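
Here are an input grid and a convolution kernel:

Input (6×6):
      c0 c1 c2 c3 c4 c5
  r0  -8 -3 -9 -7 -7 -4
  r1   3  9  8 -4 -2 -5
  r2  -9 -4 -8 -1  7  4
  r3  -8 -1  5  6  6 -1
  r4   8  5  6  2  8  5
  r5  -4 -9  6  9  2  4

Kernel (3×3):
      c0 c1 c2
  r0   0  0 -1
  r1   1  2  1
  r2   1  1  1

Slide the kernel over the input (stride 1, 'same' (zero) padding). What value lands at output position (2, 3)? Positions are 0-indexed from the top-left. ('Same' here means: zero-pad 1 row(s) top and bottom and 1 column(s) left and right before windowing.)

16

The receptive field on the zero-padded input at this output position is [8 -4 -2 / -8 -1 7 / 5 6 6]. Elementwise product with the kernel and sum: -2·-1 + -8·1 + -1·2 + 7·1 + 5·1 + 6·1 + 6·1.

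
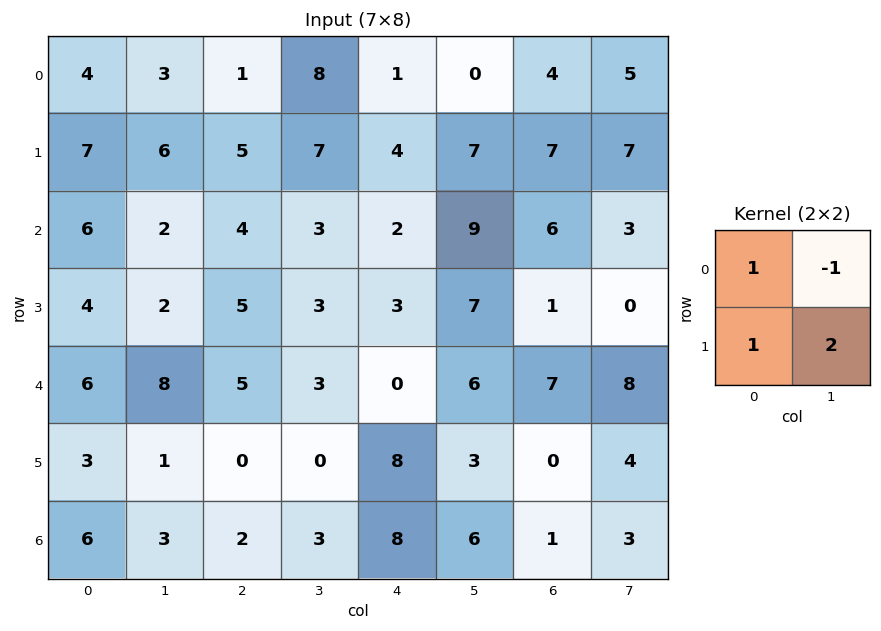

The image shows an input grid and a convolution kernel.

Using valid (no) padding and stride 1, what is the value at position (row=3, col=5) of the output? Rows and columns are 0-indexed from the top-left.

The receptive field on the input at this output position is [7 1 / 6 7]. Elementwise product with the kernel and sum: 7·1 + 1·-1 + 6·1 + 7·2.

26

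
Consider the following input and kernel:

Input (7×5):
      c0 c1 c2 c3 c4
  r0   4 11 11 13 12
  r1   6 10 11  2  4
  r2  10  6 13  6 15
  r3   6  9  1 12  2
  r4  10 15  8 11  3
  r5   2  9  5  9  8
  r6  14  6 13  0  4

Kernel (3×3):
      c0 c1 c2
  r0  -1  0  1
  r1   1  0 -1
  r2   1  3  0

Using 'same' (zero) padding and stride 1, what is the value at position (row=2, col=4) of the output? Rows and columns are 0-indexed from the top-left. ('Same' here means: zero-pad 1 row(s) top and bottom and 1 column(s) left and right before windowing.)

The receptive field on the zero-padded input at this output position is [2 4 0 / 6 15 0 / 12 2 0]. Elementwise product with the kernel and sum: 2·-1 + 0·1 + 6·1 + 0·-1 + 12·1 + 2·3.

22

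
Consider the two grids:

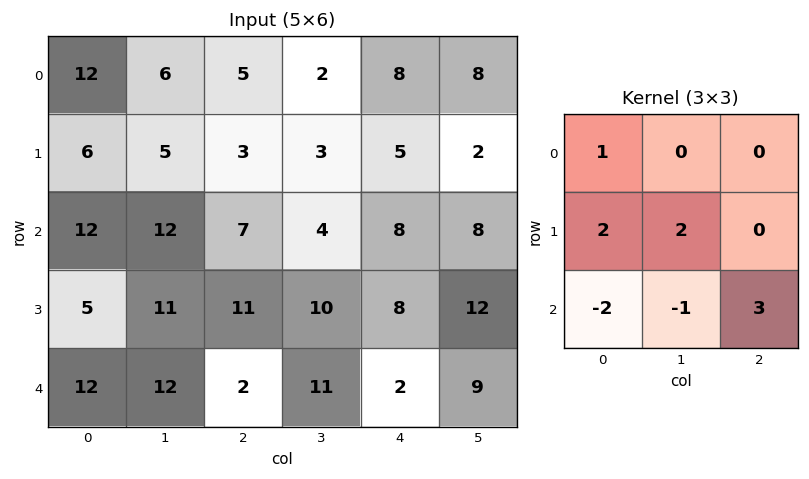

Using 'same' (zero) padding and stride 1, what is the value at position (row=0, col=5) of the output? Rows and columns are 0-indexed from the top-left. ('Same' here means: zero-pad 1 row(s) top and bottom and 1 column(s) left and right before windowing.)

The receptive field on the zero-padded input at this output position is [0 0 0 / 8 8 0 / 5 2 0]. Elementwise product with the kernel and sum: 0·1 + 8·2 + 8·2 + 5·-2 + 2·-1 + 0·3.

20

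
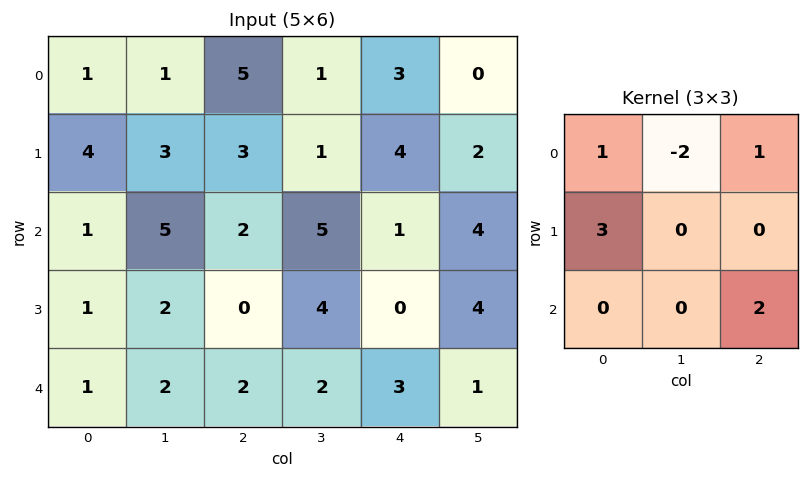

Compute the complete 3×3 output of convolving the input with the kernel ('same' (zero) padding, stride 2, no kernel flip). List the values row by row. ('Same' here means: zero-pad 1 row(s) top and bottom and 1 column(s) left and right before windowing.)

6 5 7
-1 21 18
0 12 14

Output[0,0]: The receptive field on the zero-padded input at this output position is [0 0 0 / 0 1 1 / 0 4 3]. Elementwise product with the kernel and sum: 0·1 + 0·-2 + 0·1 + 0·3 + 3·2.
Output[0,1]: The receptive field on the zero-padded input at this output position is [0 0 0 / 1 5 1 / 3 3 1]. Elementwise product with the kernel and sum: 0·1 + 0·-2 + 0·1 + 1·3 + 1·2.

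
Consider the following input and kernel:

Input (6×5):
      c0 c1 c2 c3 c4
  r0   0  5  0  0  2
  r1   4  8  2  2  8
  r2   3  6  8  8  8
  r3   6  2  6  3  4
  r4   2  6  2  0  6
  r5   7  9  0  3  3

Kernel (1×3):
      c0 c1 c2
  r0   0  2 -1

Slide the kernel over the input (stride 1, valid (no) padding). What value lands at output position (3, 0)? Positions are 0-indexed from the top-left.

-2

The receptive field on the input at this output position is [6 2 6]. Elementwise product with the kernel and sum: 2·2 + 6·-1.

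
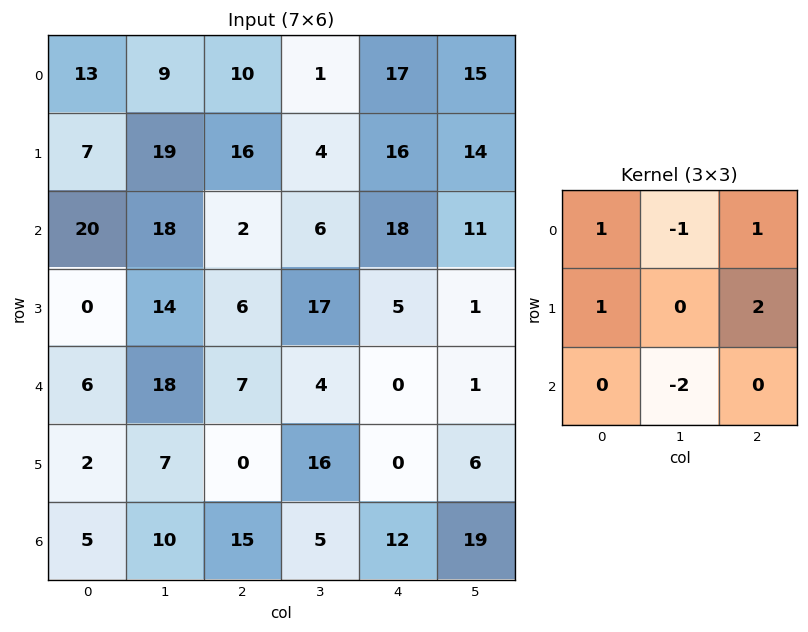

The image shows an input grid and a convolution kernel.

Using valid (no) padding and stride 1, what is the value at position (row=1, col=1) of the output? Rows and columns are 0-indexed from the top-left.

The receptive field on the input at this output position is [19 16 4 / 18 2 6 / 14 6 17]. Elementwise product with the kernel and sum: 19·1 + 16·-1 + 4·1 + 18·1 + 6·2 + 6·-2.

25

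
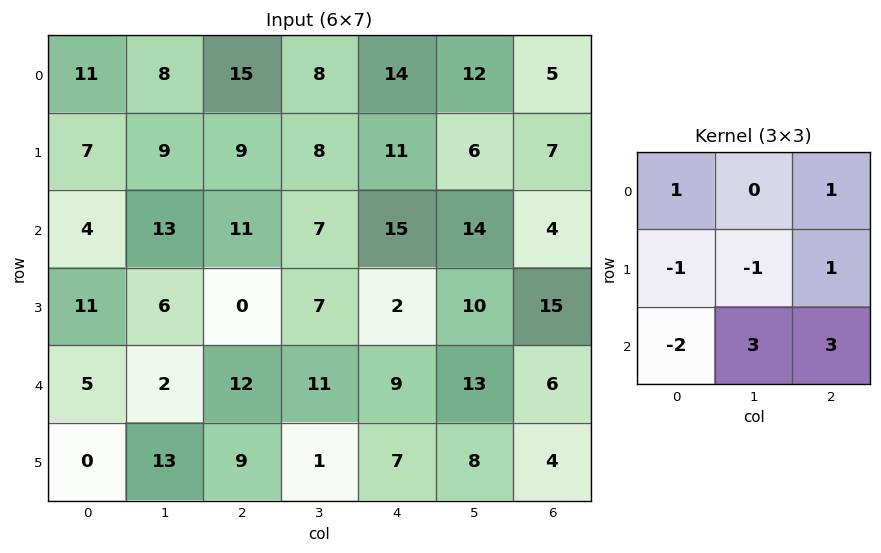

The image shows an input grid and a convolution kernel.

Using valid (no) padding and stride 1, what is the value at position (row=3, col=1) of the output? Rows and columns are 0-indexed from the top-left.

The receptive field on the input at this output position is [6 0 7 / 2 12 11 / 13 9 1]. Elementwise product with the kernel and sum: 6·1 + 7·1 + 2·-1 + 12·-1 + 11·1 + 13·-2 + 9·3 + 1·3.

14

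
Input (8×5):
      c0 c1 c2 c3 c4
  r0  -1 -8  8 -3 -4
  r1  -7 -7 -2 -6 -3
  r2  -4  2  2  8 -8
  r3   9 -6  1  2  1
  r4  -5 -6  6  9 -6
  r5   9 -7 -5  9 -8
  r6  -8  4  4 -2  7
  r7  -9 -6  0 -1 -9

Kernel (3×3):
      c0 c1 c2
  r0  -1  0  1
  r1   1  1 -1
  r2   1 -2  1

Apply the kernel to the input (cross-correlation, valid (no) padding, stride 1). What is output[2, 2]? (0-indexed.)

The receptive field on the input at this output position is [2 8 -8 / 1 2 1 / 6 9 -6]. Elementwise product with the kernel and sum: 2·-1 + -8·1 + 1·1 + 2·1 + 1·-1 + 6·1 + 9·-2 + -6·1.

-26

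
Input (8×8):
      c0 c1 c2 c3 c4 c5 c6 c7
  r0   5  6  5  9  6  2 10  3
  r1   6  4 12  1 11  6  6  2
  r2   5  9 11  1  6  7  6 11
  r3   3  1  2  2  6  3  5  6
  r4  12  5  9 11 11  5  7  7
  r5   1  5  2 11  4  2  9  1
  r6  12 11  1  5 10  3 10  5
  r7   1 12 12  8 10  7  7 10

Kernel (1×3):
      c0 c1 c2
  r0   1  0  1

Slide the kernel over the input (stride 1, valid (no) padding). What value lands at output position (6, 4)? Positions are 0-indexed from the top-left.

20

The receptive field on the input at this output position is [10 3 10]. Elementwise product with the kernel and sum: 10·1 + 10·1.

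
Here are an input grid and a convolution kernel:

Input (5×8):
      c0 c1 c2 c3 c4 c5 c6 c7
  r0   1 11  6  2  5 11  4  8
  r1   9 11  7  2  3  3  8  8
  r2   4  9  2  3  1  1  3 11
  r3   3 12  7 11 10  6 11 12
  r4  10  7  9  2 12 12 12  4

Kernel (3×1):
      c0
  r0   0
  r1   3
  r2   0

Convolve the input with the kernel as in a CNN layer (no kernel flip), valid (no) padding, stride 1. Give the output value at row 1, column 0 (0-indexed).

12

The receptive field on the input at this output position is [9 / 4 / 3]. Elementwise product with the kernel and sum: 4·3.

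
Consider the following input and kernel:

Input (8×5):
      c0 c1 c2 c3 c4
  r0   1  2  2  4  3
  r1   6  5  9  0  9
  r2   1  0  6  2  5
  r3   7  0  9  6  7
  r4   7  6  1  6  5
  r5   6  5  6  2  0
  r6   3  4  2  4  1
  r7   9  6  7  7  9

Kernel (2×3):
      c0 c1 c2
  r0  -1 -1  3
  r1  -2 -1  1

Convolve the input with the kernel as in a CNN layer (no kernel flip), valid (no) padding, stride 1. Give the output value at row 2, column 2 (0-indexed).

-10

The receptive field on the input at this output position is [6 2 5 / 9 6 7]. Elementwise product with the kernel and sum: 6·-1 + 2·-1 + 5·3 + 9·-2 + 6·-1 + 7·1.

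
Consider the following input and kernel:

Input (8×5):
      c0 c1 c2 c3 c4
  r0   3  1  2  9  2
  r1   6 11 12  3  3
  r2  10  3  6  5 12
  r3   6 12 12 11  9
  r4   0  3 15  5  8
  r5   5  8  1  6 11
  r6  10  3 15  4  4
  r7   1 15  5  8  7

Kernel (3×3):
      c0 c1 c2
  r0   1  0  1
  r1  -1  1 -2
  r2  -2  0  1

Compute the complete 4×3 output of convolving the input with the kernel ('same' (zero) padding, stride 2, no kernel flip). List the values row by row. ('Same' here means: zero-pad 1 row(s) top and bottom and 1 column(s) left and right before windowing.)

Output[0,0]: The receptive field on the zero-padded input at this output position is [0 0 0 / 0 3 1 / 0 6 11]. Elementwise product with the kernel and sum: 0·1 + 0·1 + 0·-1 + 3·1 + 1·-2 + 0·-2 + 11·1.
Output[0,1]: The receptive field on the zero-padded input at this output position is [0 0 0 / 1 2 9 / 11 12 3]. Elementwise product with the kernel and sum: 0·1 + 0·1 + 1·-1 + 2·1 + 9·-2 + 11·-2 + 3·1.

12 -36 -13
27 -6 -12
14 15 2
27 -4 -10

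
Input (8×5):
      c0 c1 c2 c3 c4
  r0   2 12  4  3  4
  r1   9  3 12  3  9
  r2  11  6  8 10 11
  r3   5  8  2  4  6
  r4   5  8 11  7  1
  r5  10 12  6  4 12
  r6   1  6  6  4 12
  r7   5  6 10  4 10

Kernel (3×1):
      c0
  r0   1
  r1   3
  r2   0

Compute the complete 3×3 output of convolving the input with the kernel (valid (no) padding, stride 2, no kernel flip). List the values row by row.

Output[0,0]: The receptive field on the input at this output position is [2 / 9 / 11]. Elementwise product with the kernel and sum: 2·1 + 9·3.

29 40 31
26 14 29
35 29 37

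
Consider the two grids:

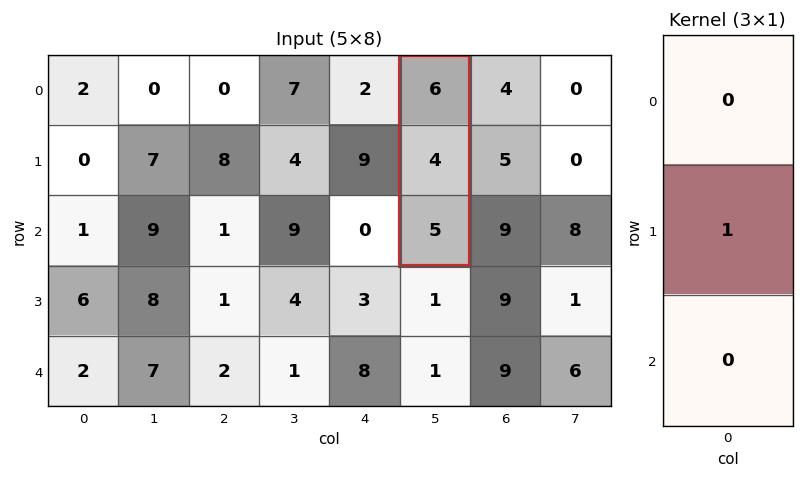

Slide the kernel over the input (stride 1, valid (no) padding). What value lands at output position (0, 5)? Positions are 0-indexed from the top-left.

The receptive field on the input at this output position is [6 / 4 / 5]. Elementwise product with the kernel and sum: 4·1.

4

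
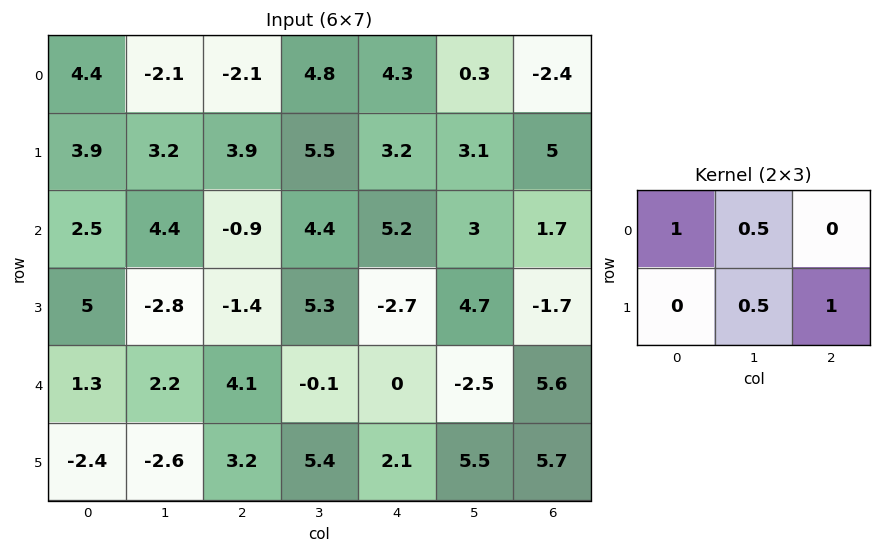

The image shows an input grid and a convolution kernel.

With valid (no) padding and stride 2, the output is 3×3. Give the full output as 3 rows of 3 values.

Output[0,0]: The receptive field on the input at this output position is [4.4 -2.1 -2.1 / 3.9 3.2 3.9]. Elementwise product with the kernel and sum: 4.4·1 + -2.1·0.5 + 3.2·0.5 + 3.9·1.

8.85 6.25 11
1.9 1.25 7.35
4.3 8.85 7.2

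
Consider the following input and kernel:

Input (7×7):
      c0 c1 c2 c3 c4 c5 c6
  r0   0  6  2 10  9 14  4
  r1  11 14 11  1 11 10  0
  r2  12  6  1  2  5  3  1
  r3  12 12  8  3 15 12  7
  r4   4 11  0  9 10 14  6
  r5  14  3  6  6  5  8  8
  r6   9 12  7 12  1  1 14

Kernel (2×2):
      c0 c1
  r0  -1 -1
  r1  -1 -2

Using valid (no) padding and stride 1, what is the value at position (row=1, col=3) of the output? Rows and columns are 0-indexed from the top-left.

The receptive field on the input at this output position is [1 11 / 2 5]. Elementwise product with the kernel and sum: 1·-1 + 11·-1 + 2·-1 + 5·-2.

-24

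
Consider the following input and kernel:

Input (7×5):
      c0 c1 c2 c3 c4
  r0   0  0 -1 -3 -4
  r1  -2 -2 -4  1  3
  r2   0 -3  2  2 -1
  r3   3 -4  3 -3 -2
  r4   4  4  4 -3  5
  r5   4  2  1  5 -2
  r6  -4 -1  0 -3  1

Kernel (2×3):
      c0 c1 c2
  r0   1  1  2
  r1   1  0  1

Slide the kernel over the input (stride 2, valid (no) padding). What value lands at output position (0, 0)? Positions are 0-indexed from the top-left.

The receptive field on the input at this output position is [0 0 -1 / -2 -2 -4]. Elementwise product with the kernel and sum: 0·1 + 0·1 + -1·2 + -2·1 + -4·1.

-8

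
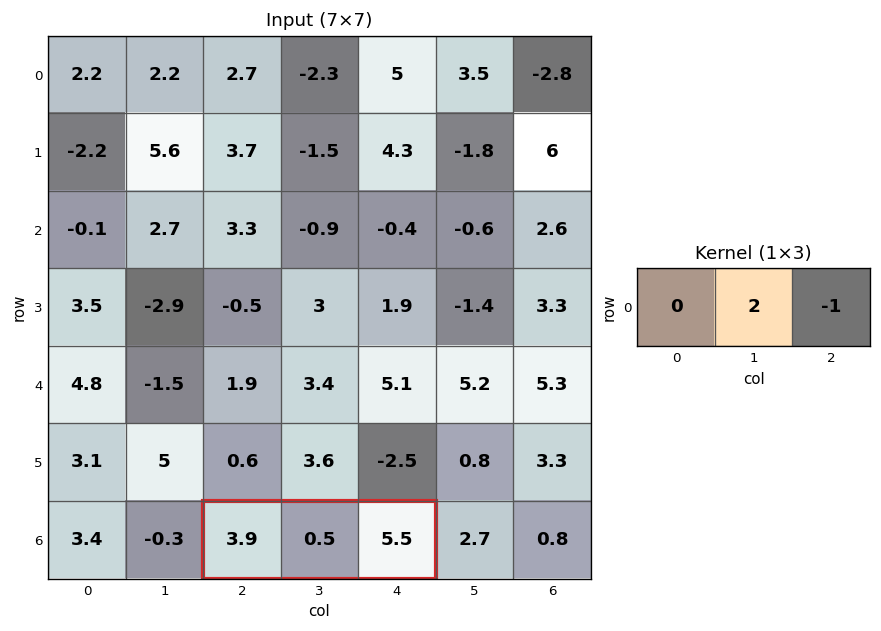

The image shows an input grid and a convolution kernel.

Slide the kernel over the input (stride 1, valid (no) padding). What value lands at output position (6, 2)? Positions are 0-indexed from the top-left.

The receptive field on the input at this output position is [3.9 0.5 5.5]. Elementwise product with the kernel and sum: 0.5·2 + 5.5·-1.

-4.5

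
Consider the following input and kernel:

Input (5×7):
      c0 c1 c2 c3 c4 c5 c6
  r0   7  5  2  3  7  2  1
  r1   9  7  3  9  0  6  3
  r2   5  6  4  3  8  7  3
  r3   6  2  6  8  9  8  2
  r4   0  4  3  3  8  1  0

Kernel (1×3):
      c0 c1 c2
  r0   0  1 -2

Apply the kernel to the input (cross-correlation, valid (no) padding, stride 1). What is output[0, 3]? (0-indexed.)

The receptive field on the input at this output position is [3 7 2]. Elementwise product with the kernel and sum: 7·1 + 2·-2.

3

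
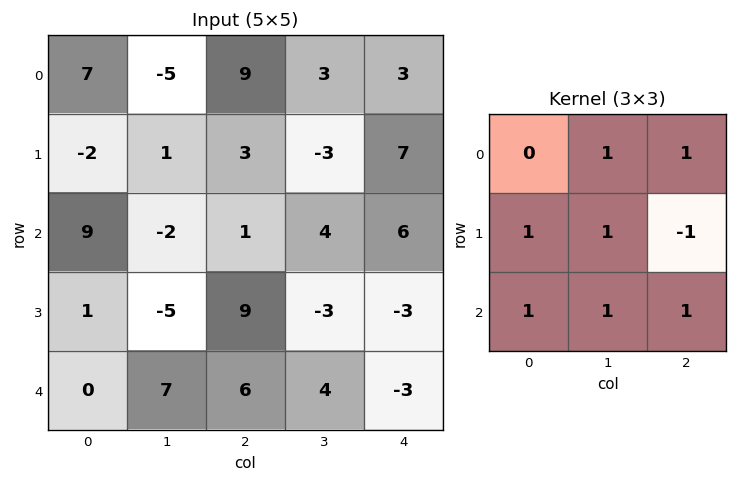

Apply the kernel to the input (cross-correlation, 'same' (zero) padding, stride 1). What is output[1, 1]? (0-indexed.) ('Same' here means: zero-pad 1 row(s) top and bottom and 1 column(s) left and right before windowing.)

The receptive field on the zero-padded input at this output position is [7 -5 9 / -2 1 3 / 9 -2 1]. Elementwise product with the kernel and sum: -5·1 + 9·1 + -2·1 + 1·1 + 3·-1 + 9·1 + -2·1 + 1·1.

8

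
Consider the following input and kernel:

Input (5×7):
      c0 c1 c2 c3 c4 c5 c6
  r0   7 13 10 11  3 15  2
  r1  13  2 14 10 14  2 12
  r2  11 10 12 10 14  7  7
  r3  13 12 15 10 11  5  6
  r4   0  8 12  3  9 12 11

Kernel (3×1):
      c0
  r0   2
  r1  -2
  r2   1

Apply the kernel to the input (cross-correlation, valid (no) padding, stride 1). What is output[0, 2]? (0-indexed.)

4

The receptive field on the input at this output position is [10 / 14 / 12]. Elementwise product with the kernel and sum: 10·2 + 14·-2 + 12·1.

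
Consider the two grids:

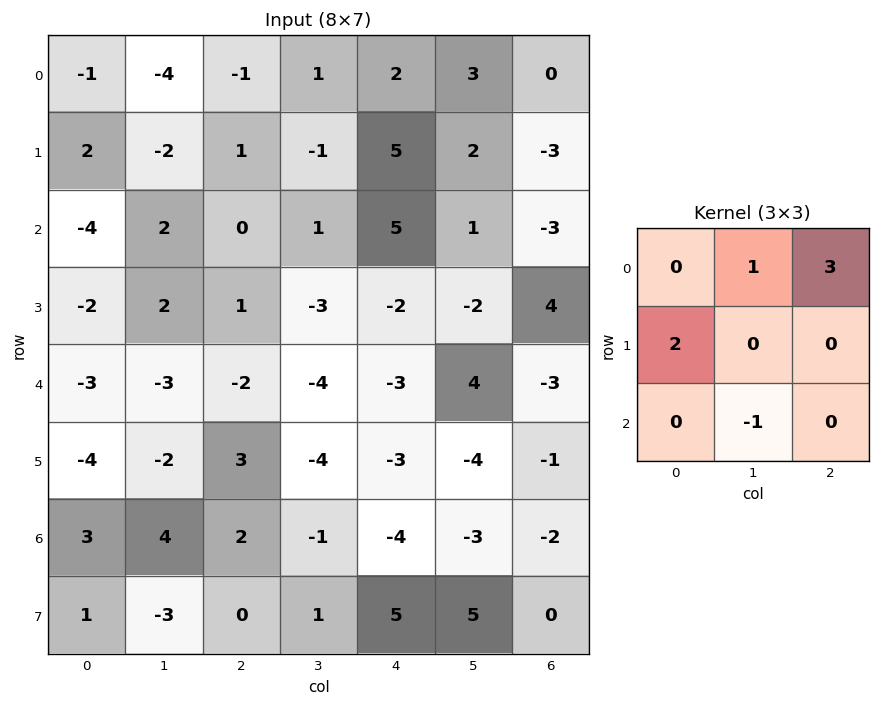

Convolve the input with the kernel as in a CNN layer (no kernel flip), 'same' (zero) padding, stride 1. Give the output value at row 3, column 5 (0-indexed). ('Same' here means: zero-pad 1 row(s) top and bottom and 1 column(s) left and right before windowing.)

-16

The receptive field on the zero-padded input at this output position is [5 1 -3 / -2 -2 4 / -3 4 -3]. Elementwise product with the kernel and sum: 1·1 + -3·3 + -2·2 + 4·-1.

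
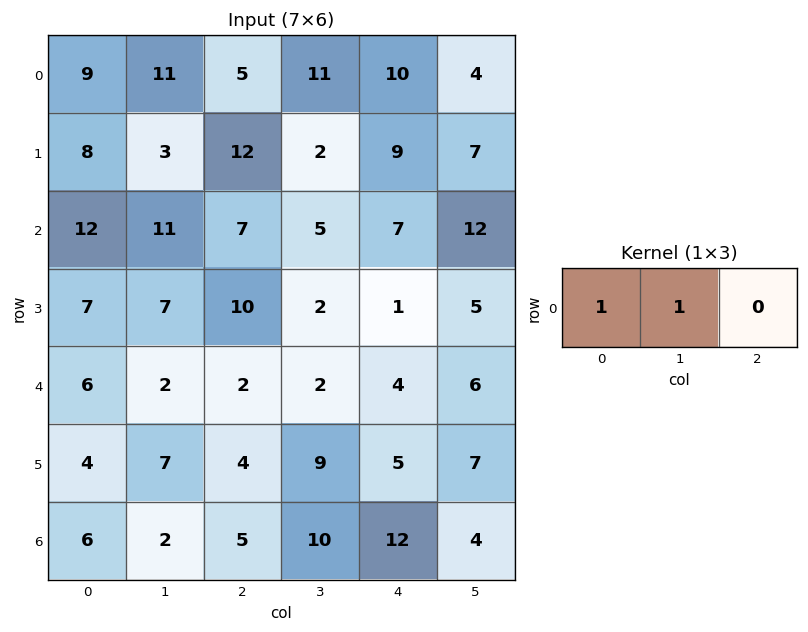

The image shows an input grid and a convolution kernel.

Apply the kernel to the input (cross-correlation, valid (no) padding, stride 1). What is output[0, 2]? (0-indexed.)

16

The receptive field on the input at this output position is [5 11 10]. Elementwise product with the kernel and sum: 5·1 + 11·1.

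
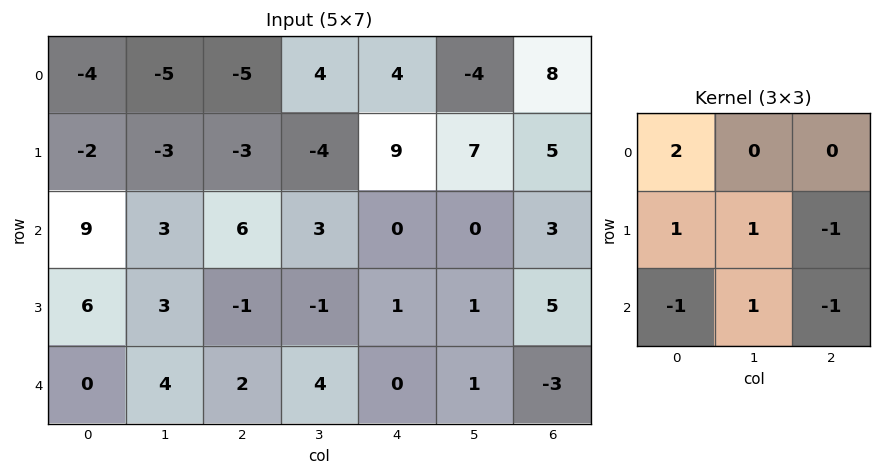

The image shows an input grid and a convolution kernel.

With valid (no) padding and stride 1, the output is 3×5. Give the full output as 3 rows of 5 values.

Output[0,0]: The receptive field on the input at this output position is [-4 -5 -5 / -2 -3 -3 / 9 3 6]. Elementwise product with the kernel and sum: -4·2 + -2·1 + -3·1 + -3·-1 + 9·-1 + 3·1 + 6·-1.

-22 -12 -29 3 16
0 -3 2 -4 10
30 3 11 0 1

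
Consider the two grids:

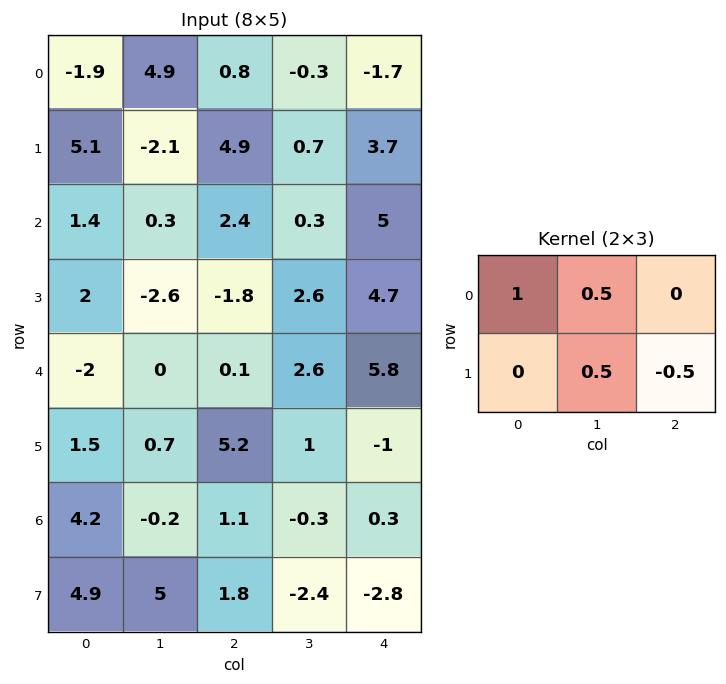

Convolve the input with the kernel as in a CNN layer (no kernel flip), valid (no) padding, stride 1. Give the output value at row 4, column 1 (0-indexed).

The receptive field on the input at this output position is [0 0.1 2.6 / 0.7 5.2 1]. Elementwise product with the kernel and sum: 0·1 + 0.1·0.5 + 5.2·0.5 + 1·-0.5.

2.15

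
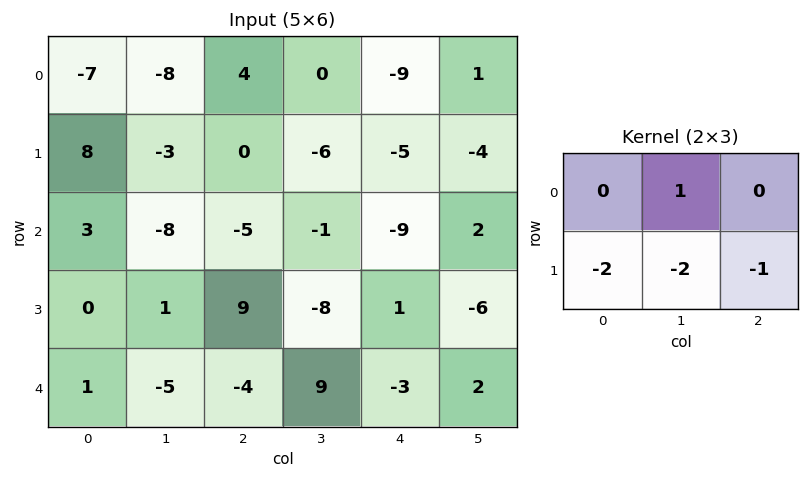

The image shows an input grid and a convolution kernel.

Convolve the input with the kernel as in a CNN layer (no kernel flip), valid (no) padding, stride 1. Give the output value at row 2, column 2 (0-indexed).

-4

The receptive field on the input at this output position is [-5 -1 -9 / 9 -8 1]. Elementwise product with the kernel and sum: -1·1 + 9·-2 + -8·-2 + 1·-1.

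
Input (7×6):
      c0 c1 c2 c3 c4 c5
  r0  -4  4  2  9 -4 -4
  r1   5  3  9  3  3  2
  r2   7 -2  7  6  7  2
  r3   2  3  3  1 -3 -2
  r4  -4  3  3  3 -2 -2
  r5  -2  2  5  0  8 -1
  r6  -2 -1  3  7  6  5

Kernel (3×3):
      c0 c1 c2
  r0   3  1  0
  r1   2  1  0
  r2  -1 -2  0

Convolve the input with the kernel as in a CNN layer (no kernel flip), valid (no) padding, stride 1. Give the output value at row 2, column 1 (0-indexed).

1

The receptive field on the input at this output position is [-2 7 6 / 3 3 1 / 3 3 3]. Elementwise product with the kernel and sum: -2·3 + 7·1 + 3·2 + 3·1 + 3·-1 + 3·-2.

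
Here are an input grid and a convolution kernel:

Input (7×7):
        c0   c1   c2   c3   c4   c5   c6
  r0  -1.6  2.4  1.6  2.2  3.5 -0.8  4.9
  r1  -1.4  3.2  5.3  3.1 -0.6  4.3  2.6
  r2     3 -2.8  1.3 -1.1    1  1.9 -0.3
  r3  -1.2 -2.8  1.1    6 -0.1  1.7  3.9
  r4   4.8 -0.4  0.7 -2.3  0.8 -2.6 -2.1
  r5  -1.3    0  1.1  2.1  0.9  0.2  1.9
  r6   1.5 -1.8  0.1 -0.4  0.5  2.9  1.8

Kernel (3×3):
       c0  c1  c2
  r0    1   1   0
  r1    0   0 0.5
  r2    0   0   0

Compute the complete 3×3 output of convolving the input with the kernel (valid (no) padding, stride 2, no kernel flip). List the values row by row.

3.45 3.5 4
0.75 0.15 4.85
4.95 -1.15 -0.85

Output[0,0]: The receptive field on the input at this output position is [-1.6 2.4 1.6 / -1.4 3.2 5.3 / 3 -2.8 1.3]. Elementwise product with the kernel and sum: -1.6·1 + 2.4·1 + 5.3·0.5.
Output[0,1]: The receptive field on the input at this output position is [1.6 2.2 3.5 / 5.3 3.1 -0.6 / 1.3 -1.1 1]. Elementwise product with the kernel and sum: 1.6·1 + 2.2·1 + -0.6·0.5.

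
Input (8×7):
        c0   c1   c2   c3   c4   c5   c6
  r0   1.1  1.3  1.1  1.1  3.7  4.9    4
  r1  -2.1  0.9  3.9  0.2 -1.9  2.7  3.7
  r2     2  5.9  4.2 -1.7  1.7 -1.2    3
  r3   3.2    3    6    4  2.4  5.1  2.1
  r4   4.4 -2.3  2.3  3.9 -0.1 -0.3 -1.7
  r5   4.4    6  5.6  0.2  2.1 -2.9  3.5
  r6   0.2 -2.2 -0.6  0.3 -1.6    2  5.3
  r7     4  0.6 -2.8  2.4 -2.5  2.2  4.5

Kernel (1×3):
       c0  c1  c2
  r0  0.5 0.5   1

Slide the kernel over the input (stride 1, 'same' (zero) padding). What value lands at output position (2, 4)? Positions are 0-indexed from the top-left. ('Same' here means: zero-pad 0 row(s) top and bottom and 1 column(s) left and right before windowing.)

-1.2

The receptive field on the zero-padded input at this output position is [-1.7 1.7 -1.2]. Elementwise product with the kernel and sum: -1.7·0.5 + 1.7·0.5 + -1.2·1.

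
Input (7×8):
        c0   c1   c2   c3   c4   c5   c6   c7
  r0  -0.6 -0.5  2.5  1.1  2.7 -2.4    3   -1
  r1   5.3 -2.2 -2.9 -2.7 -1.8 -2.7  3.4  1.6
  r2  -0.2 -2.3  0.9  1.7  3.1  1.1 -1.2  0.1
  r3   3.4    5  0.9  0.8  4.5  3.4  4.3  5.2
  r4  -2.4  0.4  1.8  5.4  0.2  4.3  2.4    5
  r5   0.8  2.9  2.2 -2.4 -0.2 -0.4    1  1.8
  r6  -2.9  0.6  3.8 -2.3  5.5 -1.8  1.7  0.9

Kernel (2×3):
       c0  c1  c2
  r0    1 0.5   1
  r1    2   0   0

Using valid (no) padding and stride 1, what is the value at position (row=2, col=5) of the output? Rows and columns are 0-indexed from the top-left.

The receptive field on the input at this output position is [1.1 -1.2 0.1 / 3.4 4.3 5.2]. Elementwise product with the kernel and sum: 1.1·1 + -1.2·0.5 + 0.1·1 + 3.4·2.

7.4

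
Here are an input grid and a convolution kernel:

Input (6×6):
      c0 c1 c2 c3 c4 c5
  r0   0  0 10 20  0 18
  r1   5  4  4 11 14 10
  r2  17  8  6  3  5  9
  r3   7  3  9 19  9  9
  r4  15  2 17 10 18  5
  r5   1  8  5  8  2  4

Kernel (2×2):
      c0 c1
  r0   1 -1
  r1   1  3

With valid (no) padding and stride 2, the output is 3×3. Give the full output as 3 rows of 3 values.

17 27 26
25 69 32
38 36 27

Output[0,0]: The receptive field on the input at this output position is [0 0 / 5 4]. Elementwise product with the kernel and sum: 0·1 + 0·-1 + 5·1 + 4·3.
Output[0,1]: The receptive field on the input at this output position is [10 20 / 4 11]. Elementwise product with the kernel and sum: 10·1 + 20·-1 + 4·1 + 11·3.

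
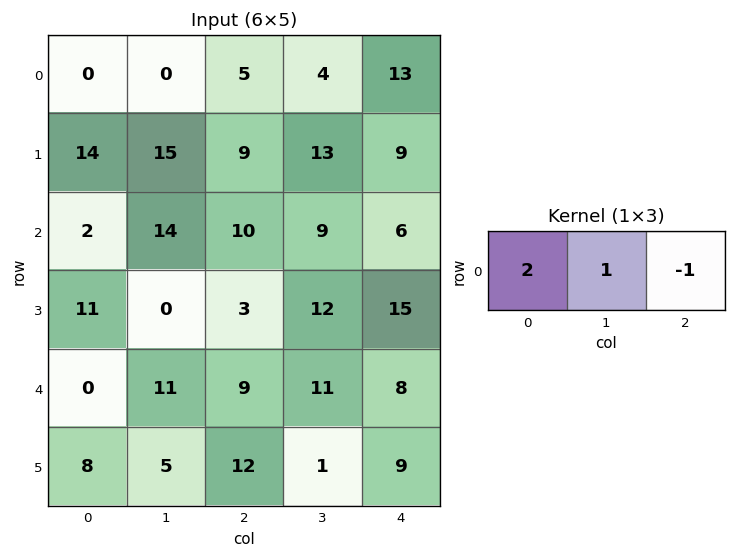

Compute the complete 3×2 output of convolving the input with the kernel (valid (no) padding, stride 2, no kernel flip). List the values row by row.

Output[0,0]: The receptive field on the input at this output position is [0 0 5]. Elementwise product with the kernel and sum: 0·2 + 0·1 + 5·-1.

-5 1
8 23
2 21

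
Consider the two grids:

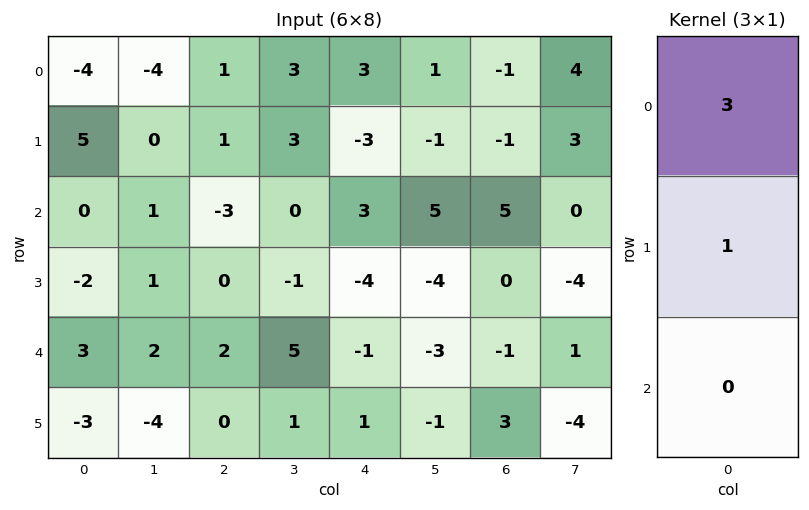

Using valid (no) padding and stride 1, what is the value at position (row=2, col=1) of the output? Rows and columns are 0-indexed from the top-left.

4

The receptive field on the input at this output position is [1 / 1 / 2]. Elementwise product with the kernel and sum: 1·3 + 1·1.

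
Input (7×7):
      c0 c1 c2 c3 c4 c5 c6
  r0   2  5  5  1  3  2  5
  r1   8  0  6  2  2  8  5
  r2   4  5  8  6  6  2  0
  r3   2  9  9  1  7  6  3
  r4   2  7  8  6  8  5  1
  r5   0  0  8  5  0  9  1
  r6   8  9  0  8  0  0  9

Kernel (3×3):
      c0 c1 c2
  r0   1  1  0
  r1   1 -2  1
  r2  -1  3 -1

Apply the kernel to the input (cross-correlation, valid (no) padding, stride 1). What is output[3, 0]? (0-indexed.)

-1

The receptive field on the input at this output position is [2 9 9 / 2 7 8 / 0 0 8]. Elementwise product with the kernel and sum: 2·1 + 9·1 + 2·1 + 7·-2 + 8·1 + 0·-1 + 0·3 + 8·-1.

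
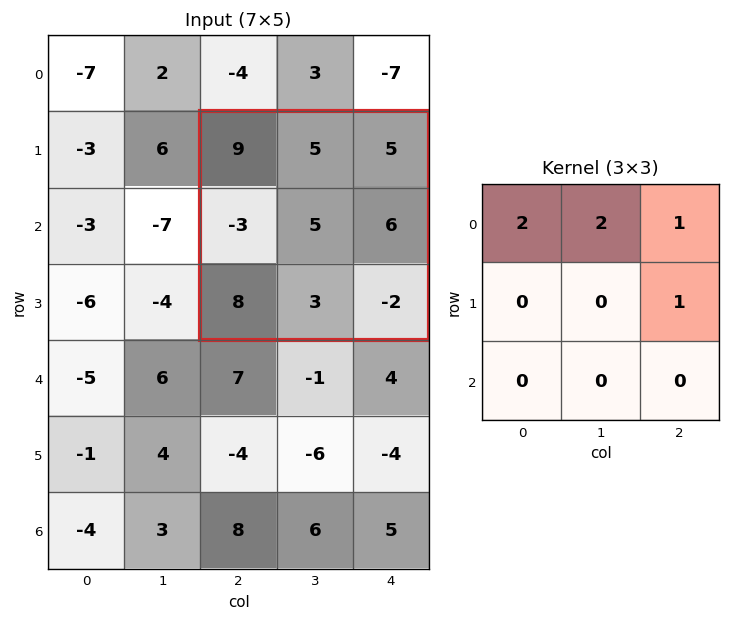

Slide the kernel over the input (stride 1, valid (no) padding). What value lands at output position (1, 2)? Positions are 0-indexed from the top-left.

39

The receptive field on the input at this output position is [9 5 5 / -3 5 6 / 8 3 -2]. Elementwise product with the kernel and sum: 9·2 + 5·2 + 5·1 + 6·1.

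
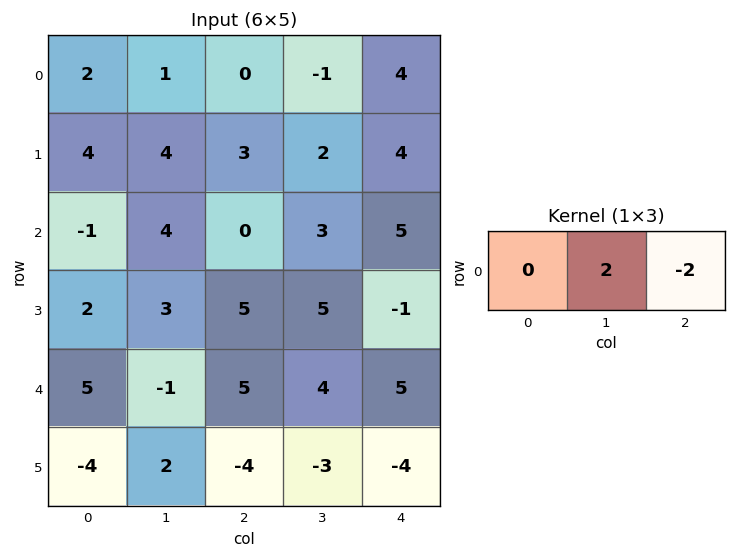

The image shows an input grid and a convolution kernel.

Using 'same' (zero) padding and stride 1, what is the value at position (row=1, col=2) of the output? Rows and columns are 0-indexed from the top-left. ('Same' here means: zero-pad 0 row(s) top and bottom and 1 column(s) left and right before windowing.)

The receptive field on the zero-padded input at this output position is [4 3 2]. Elementwise product with the kernel and sum: 3·2 + 2·-2.

2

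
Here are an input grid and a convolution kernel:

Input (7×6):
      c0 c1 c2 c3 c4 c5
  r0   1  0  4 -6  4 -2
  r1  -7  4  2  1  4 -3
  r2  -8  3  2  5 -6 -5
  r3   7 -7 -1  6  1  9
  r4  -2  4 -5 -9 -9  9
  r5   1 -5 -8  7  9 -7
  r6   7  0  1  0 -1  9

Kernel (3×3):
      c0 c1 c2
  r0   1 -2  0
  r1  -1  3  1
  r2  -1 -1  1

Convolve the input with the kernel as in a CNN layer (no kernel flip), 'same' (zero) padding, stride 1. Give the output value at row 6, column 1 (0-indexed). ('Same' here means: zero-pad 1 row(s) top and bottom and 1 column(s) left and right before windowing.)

5

The receptive field on the zero-padded input at this output position is [1 -5 -8 / 7 0 1 / 0 0 0]. Elementwise product with the kernel and sum: 1·1 + -5·-2 + 7·-1 + 0·3 + 1·1 + 0·-1 + 0·-1 + 0·1.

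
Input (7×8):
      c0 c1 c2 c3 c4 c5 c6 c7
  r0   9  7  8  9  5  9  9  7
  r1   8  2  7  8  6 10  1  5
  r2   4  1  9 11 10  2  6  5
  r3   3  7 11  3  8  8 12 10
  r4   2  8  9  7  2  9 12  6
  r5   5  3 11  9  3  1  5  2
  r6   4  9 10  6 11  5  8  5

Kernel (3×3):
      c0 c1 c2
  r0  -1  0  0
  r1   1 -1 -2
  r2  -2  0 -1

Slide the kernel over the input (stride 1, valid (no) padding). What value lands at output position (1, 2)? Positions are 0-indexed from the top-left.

-59

The receptive field on the input at this output position is [7 8 6 / 9 11 10 / 11 3 8]. Elementwise product with the kernel and sum: 7·-1 + 9·1 + 11·-1 + 10·-2 + 11·-2 + 8·-1.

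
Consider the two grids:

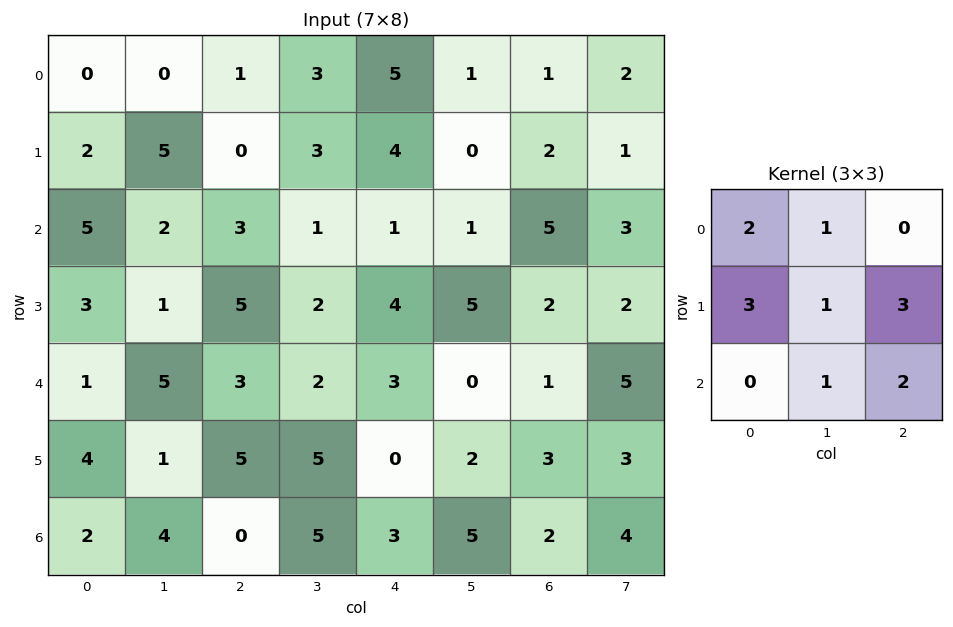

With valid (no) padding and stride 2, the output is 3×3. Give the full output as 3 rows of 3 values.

Output[0,0]: The receptive field on the input at this output position is [0 0 1 / 2 5 0 / 5 2 3]. Elementwise product with the kernel and sum: 0·2 + 0·1 + 2·3 + 5·1 + 0·3 + 2·1 + 3·2.

19 23 40
48 44 28
39 39 26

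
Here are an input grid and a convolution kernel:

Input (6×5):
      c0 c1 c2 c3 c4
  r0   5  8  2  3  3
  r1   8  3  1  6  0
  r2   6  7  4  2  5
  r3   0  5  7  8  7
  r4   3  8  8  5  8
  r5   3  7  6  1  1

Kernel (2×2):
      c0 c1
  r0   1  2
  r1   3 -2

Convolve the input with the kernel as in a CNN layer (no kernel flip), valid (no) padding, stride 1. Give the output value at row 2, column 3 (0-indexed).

22

The receptive field on the input at this output position is [2 5 / 8 7]. Elementwise product with the kernel and sum: 2·1 + 5·2 + 8·3 + 7·-2.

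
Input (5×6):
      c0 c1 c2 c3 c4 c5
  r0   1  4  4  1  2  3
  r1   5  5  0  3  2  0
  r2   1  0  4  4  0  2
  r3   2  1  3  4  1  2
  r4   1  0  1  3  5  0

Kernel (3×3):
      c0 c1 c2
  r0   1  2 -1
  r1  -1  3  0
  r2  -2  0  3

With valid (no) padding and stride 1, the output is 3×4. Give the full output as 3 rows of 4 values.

25 18 5 3
19 24 9 1
-1 21 34 -5

Output[0,0]: The receptive field on the input at this output position is [1 4 4 / 5 5 0 / 1 0 4]. Elementwise product with the kernel and sum: 1·1 + 4·2 + 4·-1 + 5·-1 + 5·3 + 1·-2 + 4·3.
Output[0,1]: The receptive field on the input at this output position is [4 4 1 / 5 0 3 / 0 4 4]. Elementwise product with the kernel and sum: 4·1 + 4·2 + 1·-1 + 5·-1 + 0·3 + 0·-2 + 4·3.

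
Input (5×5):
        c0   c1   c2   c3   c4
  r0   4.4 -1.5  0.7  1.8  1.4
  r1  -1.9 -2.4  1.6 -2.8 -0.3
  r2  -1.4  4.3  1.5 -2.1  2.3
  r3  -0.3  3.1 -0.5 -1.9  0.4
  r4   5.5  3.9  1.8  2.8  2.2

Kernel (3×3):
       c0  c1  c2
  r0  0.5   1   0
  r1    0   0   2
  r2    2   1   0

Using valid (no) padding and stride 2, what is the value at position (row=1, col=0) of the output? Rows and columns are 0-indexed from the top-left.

The receptive field on the input at this output position is [-1.4 4.3 1.5 / -0.3 3.1 -0.5 / 5.5 3.9 1.8]. Elementwise product with the kernel and sum: -1.4·0.5 + 4.3·1 + -0.5·2 + 5.5·2 + 3.9·1.

17.5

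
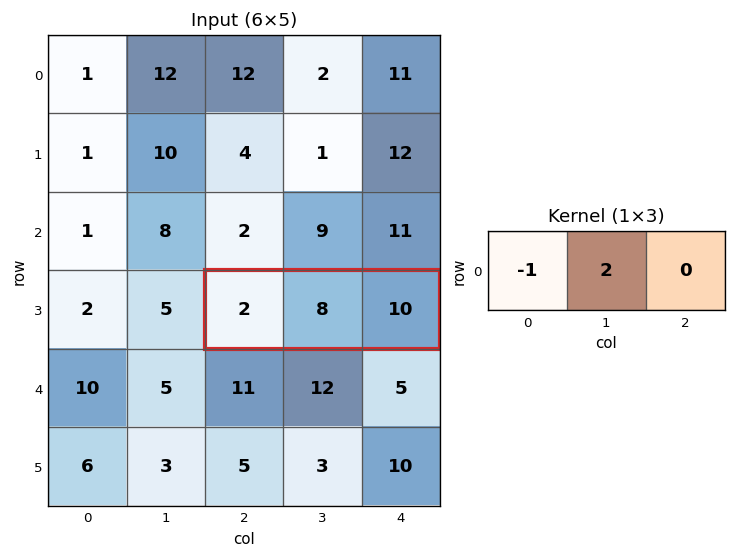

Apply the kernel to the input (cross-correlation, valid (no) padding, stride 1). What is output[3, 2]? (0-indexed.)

The receptive field on the input at this output position is [2 8 10]. Elementwise product with the kernel and sum: 2·-1 + 8·2.

14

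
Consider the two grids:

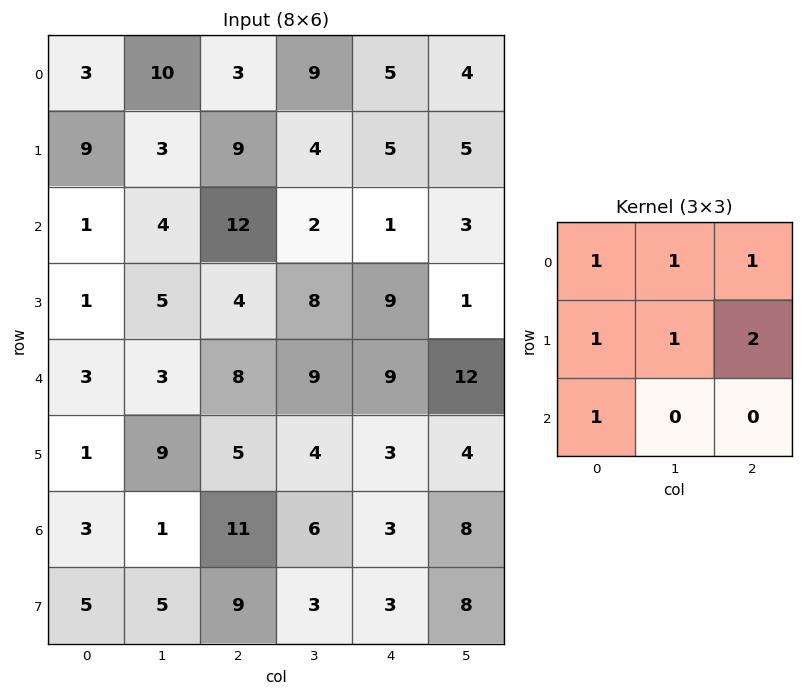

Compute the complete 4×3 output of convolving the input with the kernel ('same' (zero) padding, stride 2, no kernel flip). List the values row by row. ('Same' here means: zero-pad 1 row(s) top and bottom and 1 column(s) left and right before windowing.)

Output[0,0]: The receptive field on the zero-padded input at this output position is [0 0 0 / 0 3 10 / 0 9 3]. Elementwise product with the kernel and sum: 0·1 + 0·1 + 0·1 + 0·1 + 3·1 + 10·2 + 0·1.
Output[0,1]: The receptive field on the zero-padded input at this output position is [0 0 0 / 10 3 9 / 3 9 4]. Elementwise product with the kernel and sum: 0·1 + 0·1 + 0·1 + 10·1 + 3·1 + 9·2 + 3·1.

23 34 26
21 41 31
15 55 64
15 47 39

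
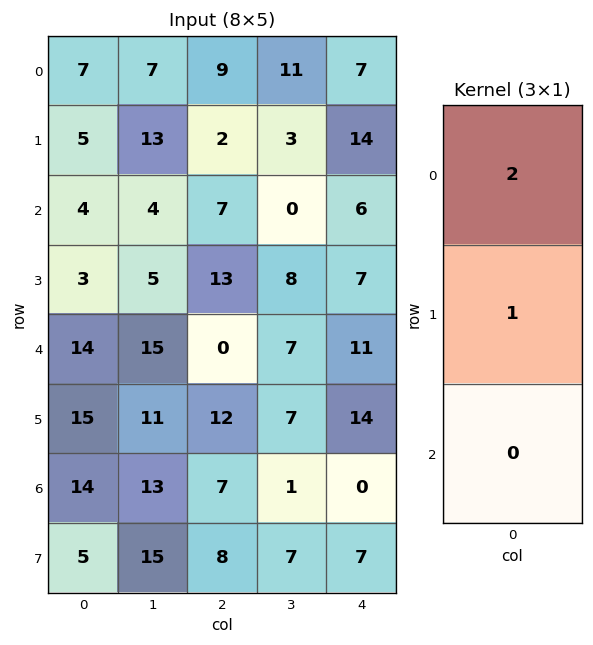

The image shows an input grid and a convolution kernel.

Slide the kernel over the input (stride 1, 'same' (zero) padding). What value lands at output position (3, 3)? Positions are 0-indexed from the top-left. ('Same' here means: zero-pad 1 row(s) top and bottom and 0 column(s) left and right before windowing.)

8

The receptive field on the zero-padded input at this output position is [0 / 8 / 7]. Elementwise product with the kernel and sum: 0·2 + 8·1.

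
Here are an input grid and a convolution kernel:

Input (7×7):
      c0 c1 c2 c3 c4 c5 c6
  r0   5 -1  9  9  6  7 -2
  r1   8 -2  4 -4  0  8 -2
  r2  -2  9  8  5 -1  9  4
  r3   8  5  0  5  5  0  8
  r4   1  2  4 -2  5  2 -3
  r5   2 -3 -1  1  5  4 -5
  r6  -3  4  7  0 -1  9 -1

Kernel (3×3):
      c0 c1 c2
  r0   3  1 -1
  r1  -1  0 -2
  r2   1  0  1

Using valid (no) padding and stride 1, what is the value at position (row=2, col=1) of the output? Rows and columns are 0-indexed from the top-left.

The receptive field on the input at this output position is [9 8 5 / 5 0 5 / 2 4 -2]. Elementwise product with the kernel and sum: 9·3 + 8·1 + 5·-1 + 5·-1 + 5·-2 + 2·1 + -2·1.

15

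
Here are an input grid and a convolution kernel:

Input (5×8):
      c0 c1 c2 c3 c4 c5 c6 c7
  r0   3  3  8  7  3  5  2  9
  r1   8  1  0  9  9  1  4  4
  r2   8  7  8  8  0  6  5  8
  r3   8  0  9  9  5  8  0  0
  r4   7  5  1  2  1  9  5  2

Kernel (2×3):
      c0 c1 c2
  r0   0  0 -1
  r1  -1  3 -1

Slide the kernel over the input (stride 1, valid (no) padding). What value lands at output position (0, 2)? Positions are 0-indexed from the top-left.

The receptive field on the input at this output position is [8 7 3 / 0 9 9]. Elementwise product with the kernel and sum: 3·-1 + 0·-1 + 9·3 + 9·-1.

15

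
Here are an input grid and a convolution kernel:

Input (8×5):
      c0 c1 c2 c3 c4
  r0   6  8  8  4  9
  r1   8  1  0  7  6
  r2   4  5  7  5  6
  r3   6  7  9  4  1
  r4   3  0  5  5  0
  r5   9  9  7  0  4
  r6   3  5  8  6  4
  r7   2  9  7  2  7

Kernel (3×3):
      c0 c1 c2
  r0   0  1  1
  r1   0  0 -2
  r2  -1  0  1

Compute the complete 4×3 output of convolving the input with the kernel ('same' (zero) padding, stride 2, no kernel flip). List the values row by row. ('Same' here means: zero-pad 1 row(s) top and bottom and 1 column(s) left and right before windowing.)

Output[0,0]: The receptive field on the zero-padded input at this output position is [0 0 0 / 0 6 8 / 0 8 1]. Elementwise product with the kernel and sum: 0·1 + 0·1 + 8·-2 + 0·-1 + 1·1.

-15 -2 -7
6 -6 2
22 -6 1
17 -12 2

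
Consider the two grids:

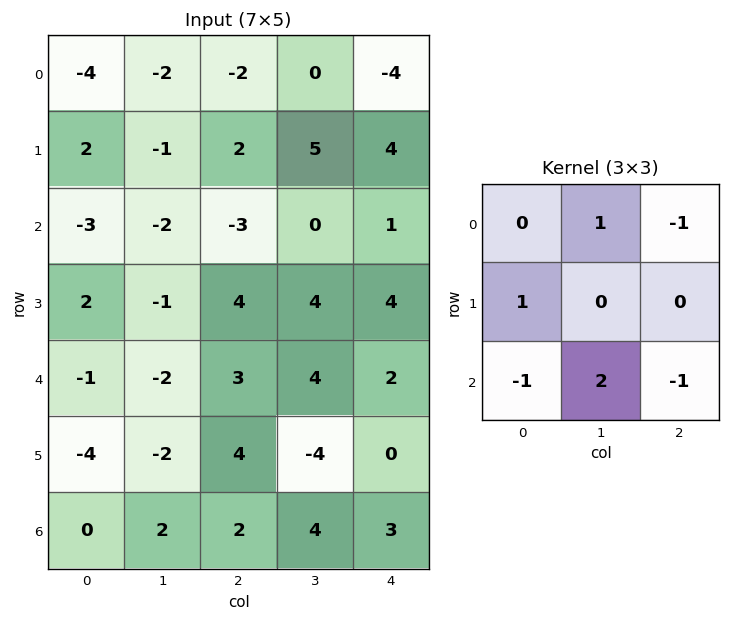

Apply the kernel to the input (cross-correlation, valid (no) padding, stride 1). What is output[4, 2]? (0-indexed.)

The receptive field on the input at this output position is [3 4 2 / 4 -4 0 / 2 4 3]. Elementwise product with the kernel and sum: 4·1 + 2·-1 + 4·1 + 2·-1 + 4·2 + 3·-1.

9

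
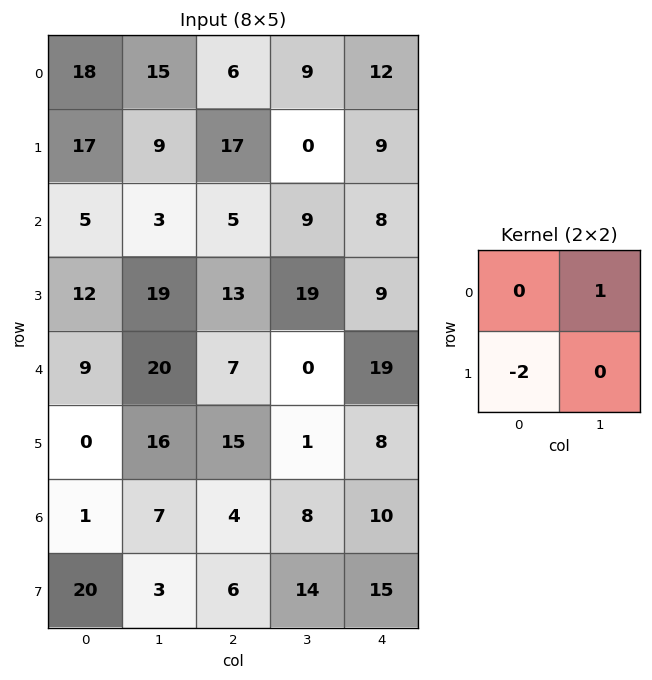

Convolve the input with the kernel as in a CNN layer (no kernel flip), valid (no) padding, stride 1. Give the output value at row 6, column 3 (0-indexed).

-18

The receptive field on the input at this output position is [8 10 / 14 15]. Elementwise product with the kernel and sum: 10·1 + 14·-2.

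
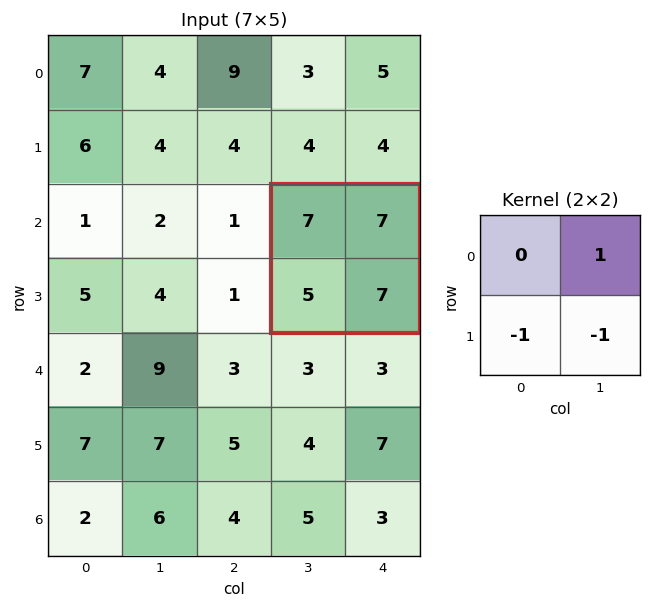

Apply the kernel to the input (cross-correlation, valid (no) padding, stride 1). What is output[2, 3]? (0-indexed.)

-5

The receptive field on the input at this output position is [7 7 / 5 7]. Elementwise product with the kernel and sum: 7·1 + 5·-1 + 7·-1.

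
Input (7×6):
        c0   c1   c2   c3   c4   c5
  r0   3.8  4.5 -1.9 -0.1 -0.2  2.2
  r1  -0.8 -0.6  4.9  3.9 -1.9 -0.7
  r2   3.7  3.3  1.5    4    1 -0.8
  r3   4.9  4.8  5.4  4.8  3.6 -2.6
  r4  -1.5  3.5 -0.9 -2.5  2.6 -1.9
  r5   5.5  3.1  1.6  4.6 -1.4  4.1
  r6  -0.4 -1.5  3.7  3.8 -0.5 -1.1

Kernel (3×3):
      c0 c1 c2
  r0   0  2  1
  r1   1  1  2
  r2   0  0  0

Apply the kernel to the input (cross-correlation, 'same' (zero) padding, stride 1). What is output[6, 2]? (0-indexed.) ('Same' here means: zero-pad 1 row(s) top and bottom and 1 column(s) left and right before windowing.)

17.6

The receptive field on the zero-padded input at this output position is [3.1 1.6 4.6 / -1.5 3.7 3.8 / 0 0 0]. Elementwise product with the kernel and sum: 1.6·2 + 4.6·1 + -1.5·1 + 3.7·1 + 3.8·2.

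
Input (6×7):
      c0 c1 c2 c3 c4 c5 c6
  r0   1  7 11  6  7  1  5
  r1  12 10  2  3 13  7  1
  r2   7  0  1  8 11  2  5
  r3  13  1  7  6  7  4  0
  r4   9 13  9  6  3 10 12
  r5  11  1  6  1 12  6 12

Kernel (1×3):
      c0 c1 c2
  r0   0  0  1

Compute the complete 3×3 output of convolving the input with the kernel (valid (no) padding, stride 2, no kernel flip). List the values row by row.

Output[0,0]: The receptive field on the input at this output position is [1 7 11]. Elementwise product with the kernel and sum: 11·1.
Output[0,1]: The receptive field on the input at this output position is [11 6 7]. Elementwise product with the kernel and sum: 7·1.

11 7 5
1 11 5
9 3 12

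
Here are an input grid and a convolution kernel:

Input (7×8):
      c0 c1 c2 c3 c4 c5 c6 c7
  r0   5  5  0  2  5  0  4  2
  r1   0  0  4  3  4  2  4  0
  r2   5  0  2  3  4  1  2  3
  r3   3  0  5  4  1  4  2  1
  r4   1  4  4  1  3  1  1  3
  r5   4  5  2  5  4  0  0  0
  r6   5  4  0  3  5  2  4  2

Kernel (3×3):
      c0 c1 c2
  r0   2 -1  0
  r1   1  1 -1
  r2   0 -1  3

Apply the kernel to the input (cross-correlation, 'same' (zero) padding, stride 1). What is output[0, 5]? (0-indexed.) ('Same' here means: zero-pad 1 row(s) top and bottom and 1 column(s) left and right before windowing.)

11

The receptive field on the zero-padded input at this output position is [0 0 0 / 5 0 4 / 4 2 4]. Elementwise product with the kernel and sum: 0·2 + 0·-1 + 5·1 + 0·1 + 4·-1 + 2·-1 + 4·3.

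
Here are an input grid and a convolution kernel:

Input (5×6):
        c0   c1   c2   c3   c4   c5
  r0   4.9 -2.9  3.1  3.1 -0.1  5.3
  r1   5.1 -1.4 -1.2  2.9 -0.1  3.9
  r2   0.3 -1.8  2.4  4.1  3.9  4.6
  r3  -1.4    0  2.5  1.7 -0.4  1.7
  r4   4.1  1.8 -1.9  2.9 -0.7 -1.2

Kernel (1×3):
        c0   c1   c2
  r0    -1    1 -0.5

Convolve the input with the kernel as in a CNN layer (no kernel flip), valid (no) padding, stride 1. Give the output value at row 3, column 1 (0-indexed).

The receptive field on the input at this output position is [0 2.5 1.7]. Elementwise product with the kernel and sum: 0·-1 + 2.5·1 + 1.7·-0.5.

1.65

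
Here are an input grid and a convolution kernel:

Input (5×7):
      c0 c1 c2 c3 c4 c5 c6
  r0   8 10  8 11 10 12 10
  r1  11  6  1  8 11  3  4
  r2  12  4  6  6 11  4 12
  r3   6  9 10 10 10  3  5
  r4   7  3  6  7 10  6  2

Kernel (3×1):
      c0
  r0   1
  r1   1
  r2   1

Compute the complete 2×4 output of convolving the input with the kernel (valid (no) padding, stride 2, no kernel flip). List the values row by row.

31 15 32 26
25 22 31 19

Output[0,0]: The receptive field on the input at this output position is [8 / 11 / 12]. Elementwise product with the kernel and sum: 8·1 + 11·1 + 12·1.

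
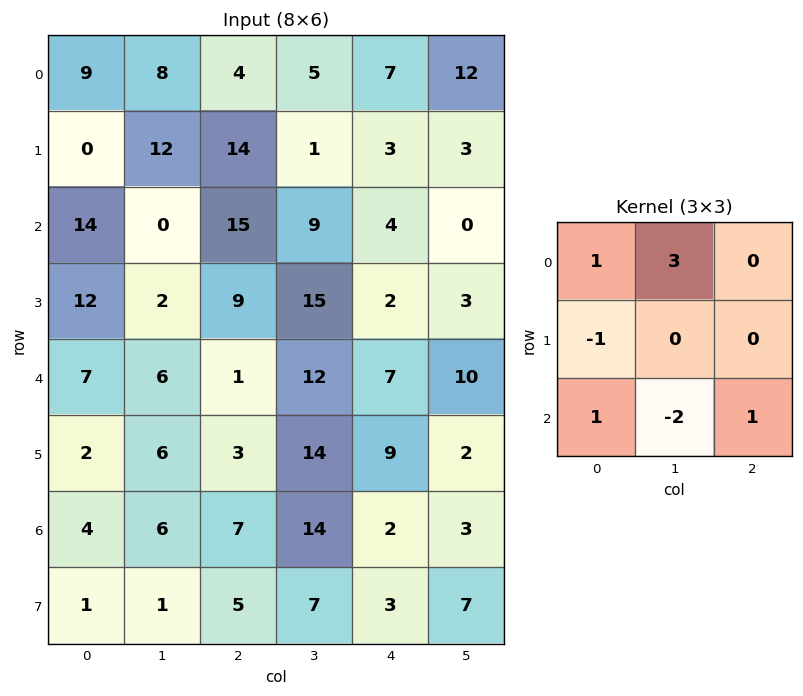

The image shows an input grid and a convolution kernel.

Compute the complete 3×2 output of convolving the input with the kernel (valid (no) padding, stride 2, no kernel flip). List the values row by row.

62 6
-2 17
22 15

Output[0,0]: The receptive field on the input at this output position is [9 8 4 / 0 12 14 / 14 0 15]. Elementwise product with the kernel and sum: 9·1 + 8·3 + 0·-1 + 14·1 + 0·-2 + 15·1.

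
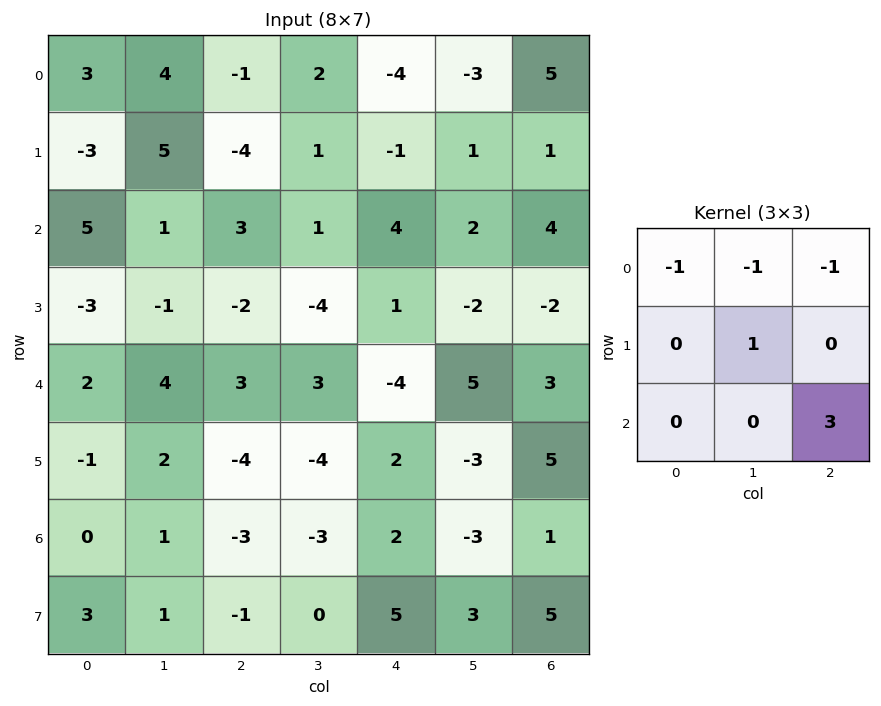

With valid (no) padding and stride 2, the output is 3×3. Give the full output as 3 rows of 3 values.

8 16 15
-1 -24 -3
-16 0 -4

Output[0,0]: The receptive field on the input at this output position is [3 4 -1 / -3 5 -4 / 5 1 3]. Elementwise product with the kernel and sum: 3·-1 + 4·-1 + -1·-1 + 5·1 + 3·3.
Output[0,1]: The receptive field on the input at this output position is [-1 2 -4 / -4 1 -1 / 3 1 4]. Elementwise product with the kernel and sum: -1·-1 + 2·-1 + -4·-1 + 1·1 + 4·3.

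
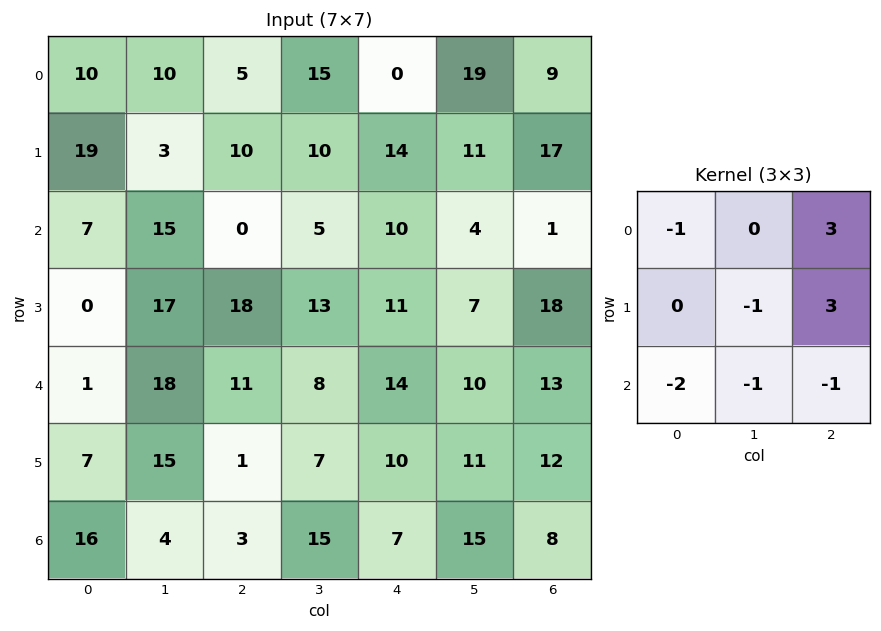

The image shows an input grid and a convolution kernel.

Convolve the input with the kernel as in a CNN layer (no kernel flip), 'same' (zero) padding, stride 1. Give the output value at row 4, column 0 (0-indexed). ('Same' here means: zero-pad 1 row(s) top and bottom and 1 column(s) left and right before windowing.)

82

The receptive field on the zero-padded input at this output position is [0 0 17 / 0 1 18 / 0 7 15]. Elementwise product with the kernel and sum: 0·-1 + 17·3 + 1·-1 + 18·3 + 0·-2 + 7·-1 + 15·-1.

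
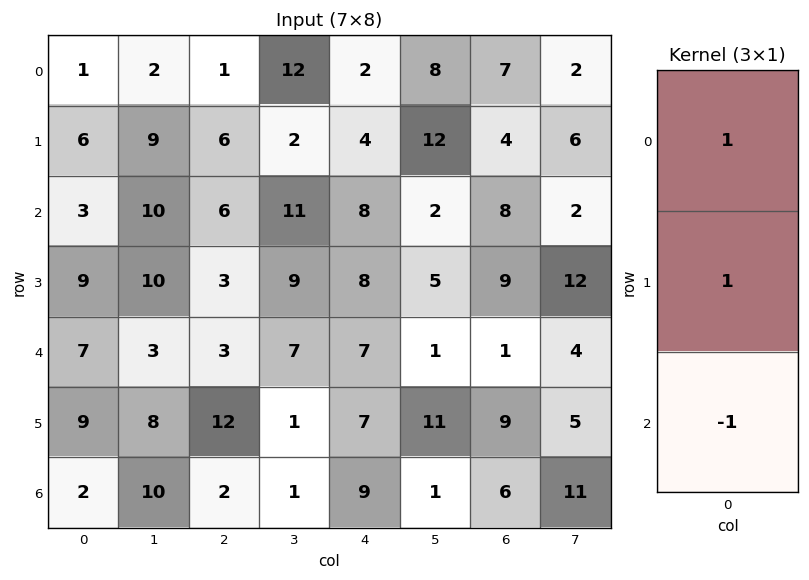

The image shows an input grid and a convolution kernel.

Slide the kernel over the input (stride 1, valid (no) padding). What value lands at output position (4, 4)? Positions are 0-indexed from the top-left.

5

The receptive field on the input at this output position is [7 / 7 / 9]. Elementwise product with the kernel and sum: 7·1 + 7·1 + 9·-1.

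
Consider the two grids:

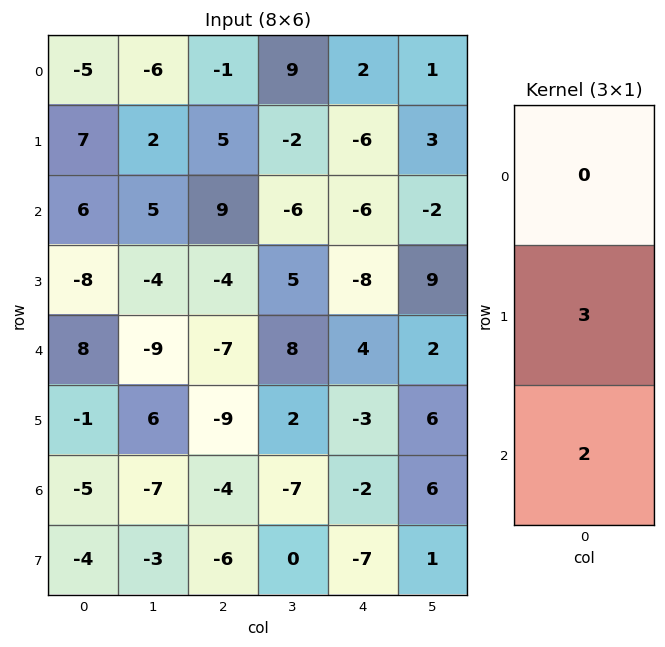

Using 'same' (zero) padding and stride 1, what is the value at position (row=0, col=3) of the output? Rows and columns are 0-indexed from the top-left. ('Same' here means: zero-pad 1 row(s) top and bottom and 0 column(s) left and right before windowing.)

23

The receptive field on the zero-padded input at this output position is [0 / 9 / -2]. Elementwise product with the kernel and sum: 9·3 + -2·2.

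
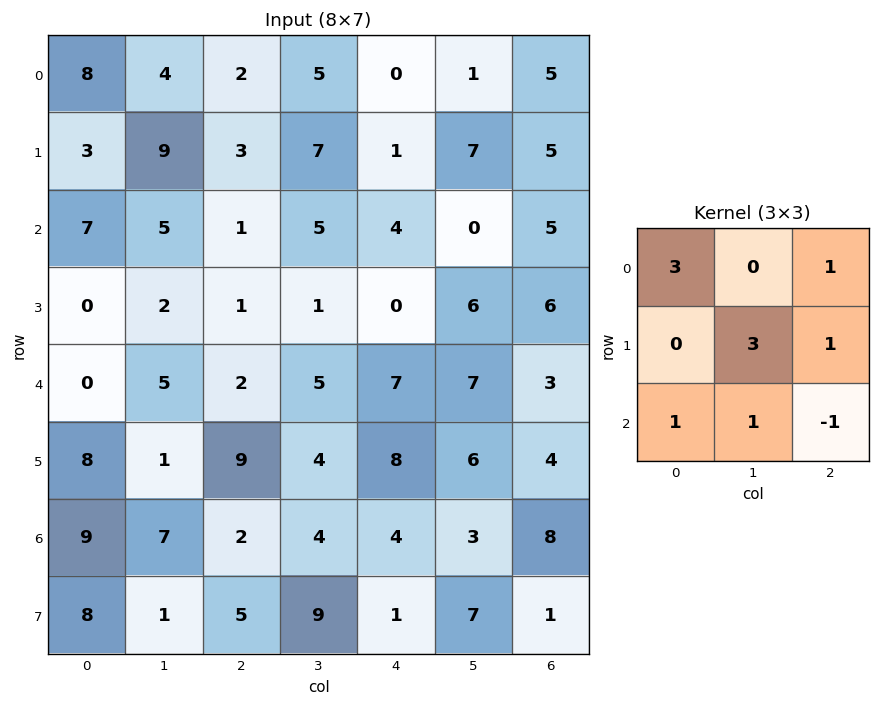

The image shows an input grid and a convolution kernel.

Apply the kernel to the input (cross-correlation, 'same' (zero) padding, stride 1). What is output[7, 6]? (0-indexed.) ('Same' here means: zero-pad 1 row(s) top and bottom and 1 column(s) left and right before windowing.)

The receptive field on the zero-padded input at this output position is [3 8 0 / 7 1 0 / 0 0 0]. Elementwise product with the kernel and sum: 3·3 + 0·1 + 1·3 + 0·1 + 0·1 + 0·1 + 0·-1.

12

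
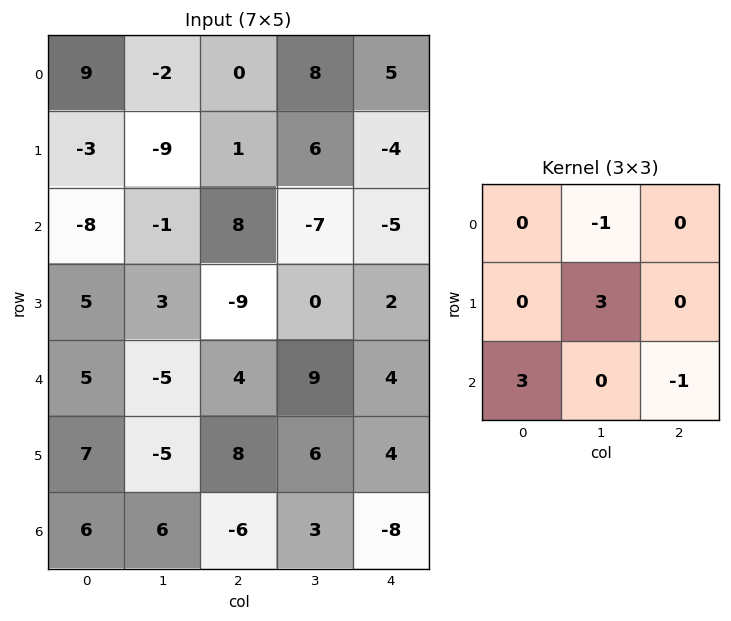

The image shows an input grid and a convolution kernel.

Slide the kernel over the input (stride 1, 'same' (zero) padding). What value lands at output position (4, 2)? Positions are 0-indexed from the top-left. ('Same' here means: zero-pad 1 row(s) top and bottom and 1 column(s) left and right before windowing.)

0

The receptive field on the zero-padded input at this output position is [3 -9 0 / -5 4 9 / -5 8 6]. Elementwise product with the kernel and sum: -9·-1 + 4·3 + -5·3 + 6·-1.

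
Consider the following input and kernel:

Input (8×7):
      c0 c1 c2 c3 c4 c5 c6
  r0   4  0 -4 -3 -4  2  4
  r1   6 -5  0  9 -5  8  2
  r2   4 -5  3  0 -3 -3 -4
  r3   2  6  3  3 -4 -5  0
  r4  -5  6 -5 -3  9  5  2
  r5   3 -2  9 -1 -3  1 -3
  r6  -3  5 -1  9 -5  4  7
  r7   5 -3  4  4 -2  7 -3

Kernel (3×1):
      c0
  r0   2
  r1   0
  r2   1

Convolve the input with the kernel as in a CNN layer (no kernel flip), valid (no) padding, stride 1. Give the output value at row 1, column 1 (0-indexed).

-4

The receptive field on the input at this output position is [-5 / -5 / 6]. Elementwise product with the kernel and sum: -5·2 + 6·1.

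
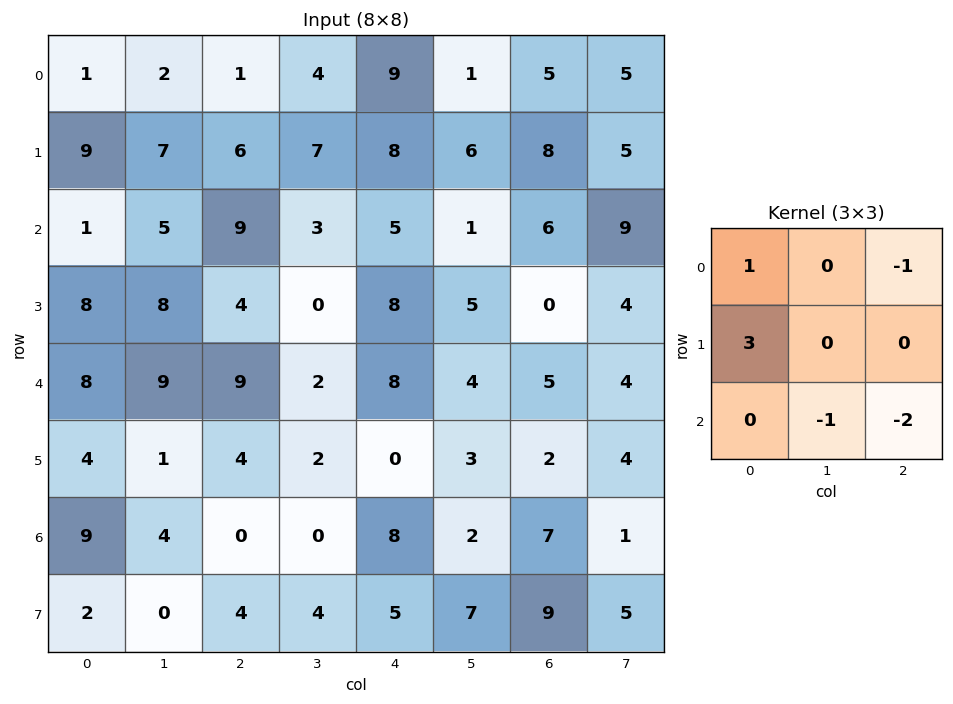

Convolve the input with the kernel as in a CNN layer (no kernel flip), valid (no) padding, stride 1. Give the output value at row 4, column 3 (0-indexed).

-8

The receptive field on the input at this output position is [2 8 4 / 2 0 3 / 0 8 2]. Elementwise product with the kernel and sum: 2·1 + 4·-1 + 2·3 + 8·-1 + 2·-2.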